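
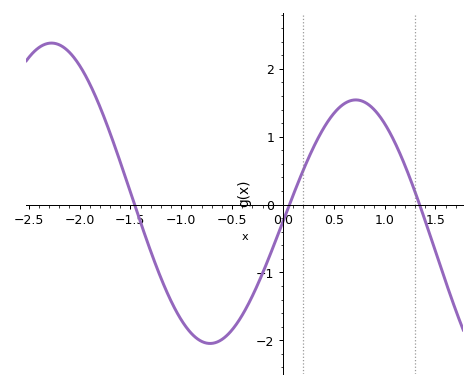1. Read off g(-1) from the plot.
-1.7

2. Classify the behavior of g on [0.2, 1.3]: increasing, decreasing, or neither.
neither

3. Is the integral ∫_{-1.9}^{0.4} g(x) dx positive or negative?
negative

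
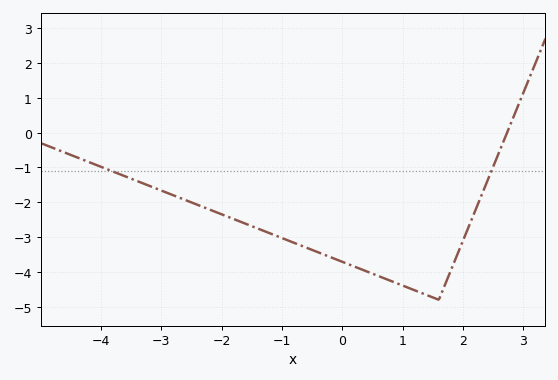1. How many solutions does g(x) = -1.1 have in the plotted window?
2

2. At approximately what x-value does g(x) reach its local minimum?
1.6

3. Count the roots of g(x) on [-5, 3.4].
1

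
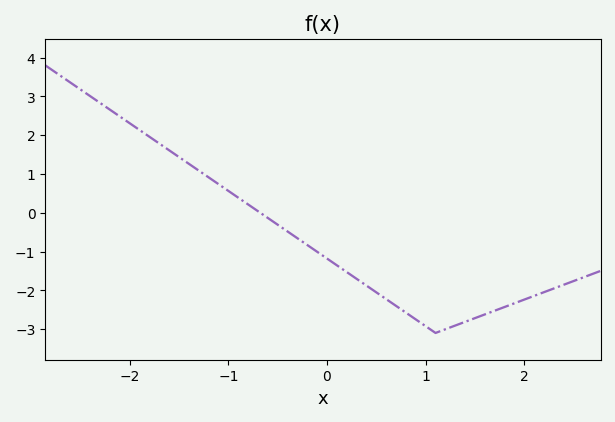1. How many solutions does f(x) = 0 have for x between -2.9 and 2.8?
1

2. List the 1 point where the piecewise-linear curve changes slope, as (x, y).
(1.1, -3.1)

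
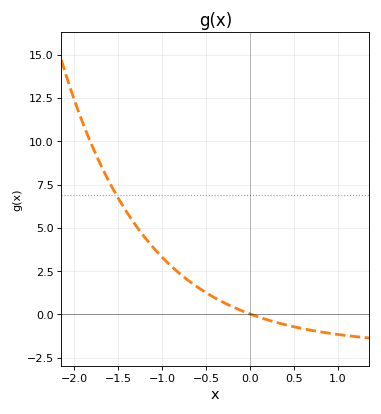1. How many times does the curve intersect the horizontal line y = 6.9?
1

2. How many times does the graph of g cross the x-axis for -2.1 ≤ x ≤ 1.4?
1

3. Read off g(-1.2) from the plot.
4.4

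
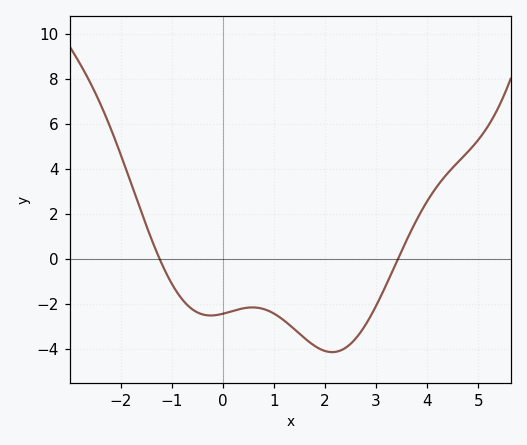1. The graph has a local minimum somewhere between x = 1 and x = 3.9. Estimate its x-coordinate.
2.2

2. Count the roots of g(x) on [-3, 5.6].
2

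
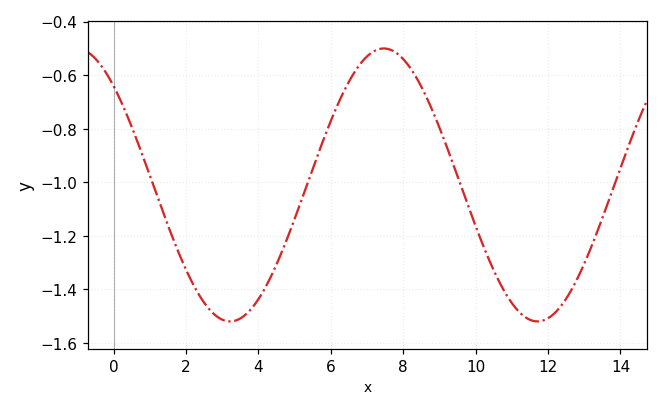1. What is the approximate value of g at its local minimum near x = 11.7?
-1.52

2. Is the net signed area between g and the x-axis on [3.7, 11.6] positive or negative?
negative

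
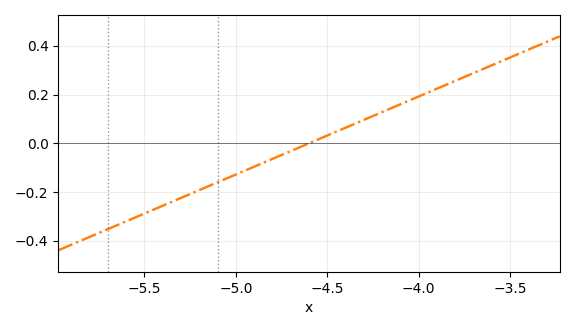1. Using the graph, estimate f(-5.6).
-0.32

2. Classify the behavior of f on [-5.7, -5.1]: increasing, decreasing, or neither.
increasing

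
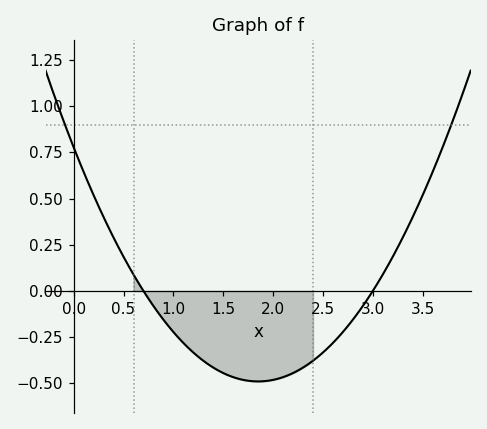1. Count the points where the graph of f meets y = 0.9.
2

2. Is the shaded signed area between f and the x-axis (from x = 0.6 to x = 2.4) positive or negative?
negative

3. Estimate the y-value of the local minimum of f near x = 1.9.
-0.48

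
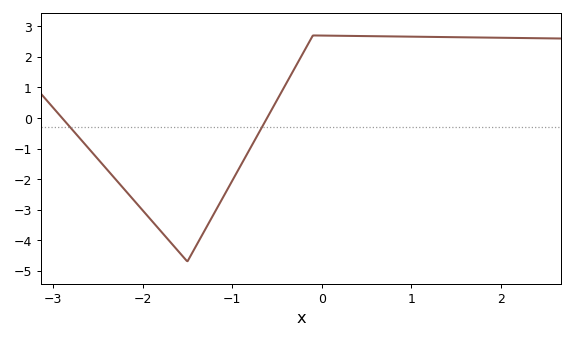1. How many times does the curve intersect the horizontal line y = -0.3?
2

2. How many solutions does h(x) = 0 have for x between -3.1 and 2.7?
2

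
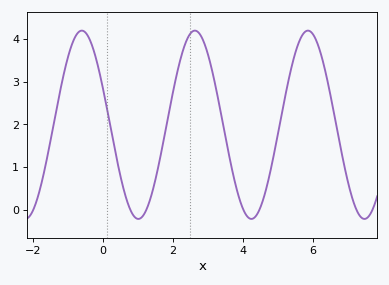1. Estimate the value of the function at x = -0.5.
4.2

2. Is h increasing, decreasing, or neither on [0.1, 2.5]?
neither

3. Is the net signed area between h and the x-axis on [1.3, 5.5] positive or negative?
positive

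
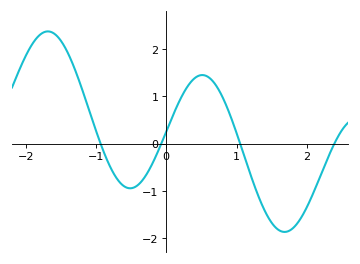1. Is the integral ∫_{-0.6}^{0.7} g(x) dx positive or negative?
positive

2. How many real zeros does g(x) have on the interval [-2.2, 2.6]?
4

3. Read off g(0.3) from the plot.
1.2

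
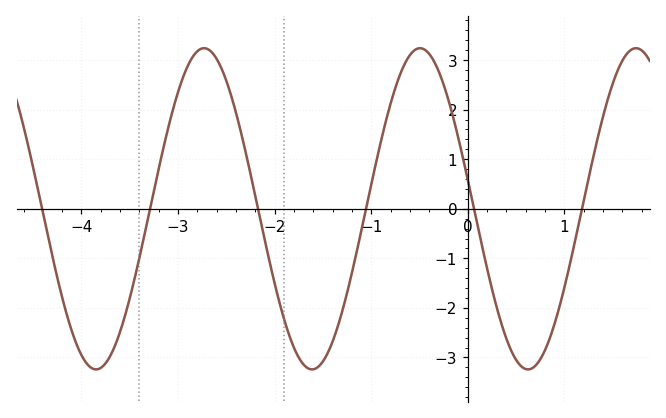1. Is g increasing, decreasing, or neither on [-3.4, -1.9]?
neither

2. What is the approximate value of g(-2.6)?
3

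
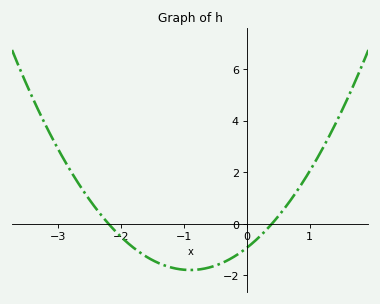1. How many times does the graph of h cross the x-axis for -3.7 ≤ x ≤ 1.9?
2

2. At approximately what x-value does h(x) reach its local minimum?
-0.9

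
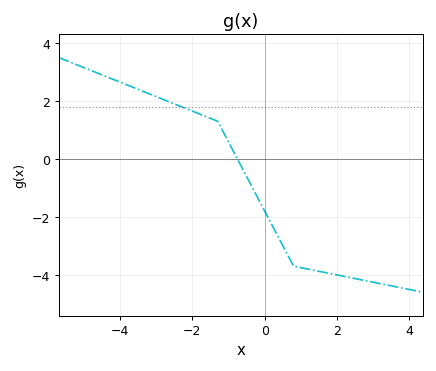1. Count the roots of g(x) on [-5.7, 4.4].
1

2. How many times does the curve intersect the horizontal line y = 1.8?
1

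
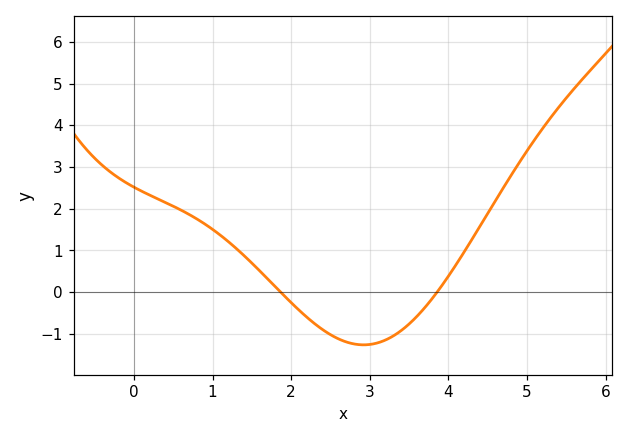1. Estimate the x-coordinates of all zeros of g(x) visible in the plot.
1.87, 3.86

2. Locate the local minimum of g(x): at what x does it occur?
2.92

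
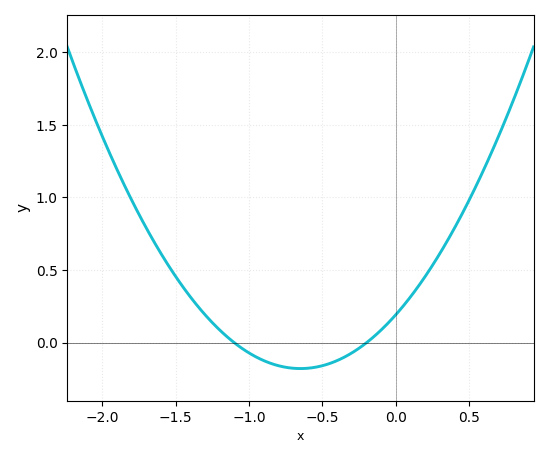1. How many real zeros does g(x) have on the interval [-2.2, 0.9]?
2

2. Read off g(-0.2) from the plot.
0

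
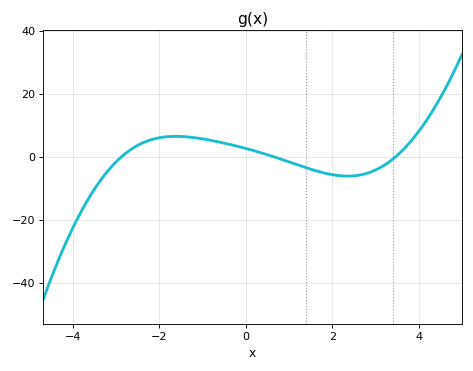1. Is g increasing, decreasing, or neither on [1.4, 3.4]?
neither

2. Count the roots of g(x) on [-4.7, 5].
3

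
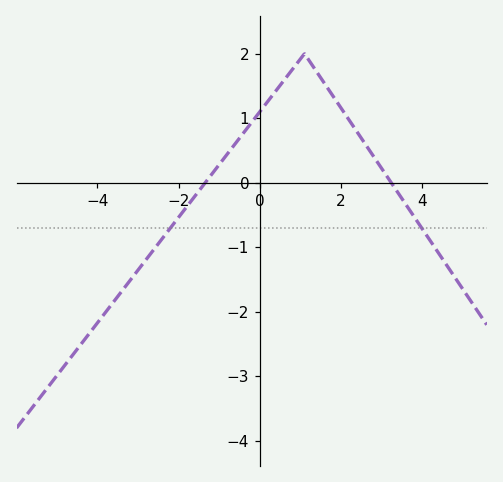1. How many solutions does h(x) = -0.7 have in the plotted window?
2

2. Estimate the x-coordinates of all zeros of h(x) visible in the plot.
-1.35, 3.24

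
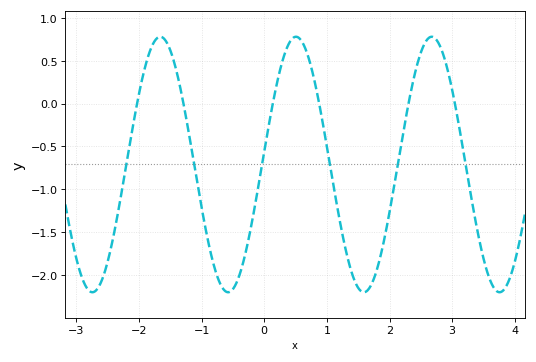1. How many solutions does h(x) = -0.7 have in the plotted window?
6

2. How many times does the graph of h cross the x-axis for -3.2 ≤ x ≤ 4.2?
6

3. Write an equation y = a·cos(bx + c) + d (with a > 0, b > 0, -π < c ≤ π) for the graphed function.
y = 1.49cos(2.9x - 1.5) - 0.71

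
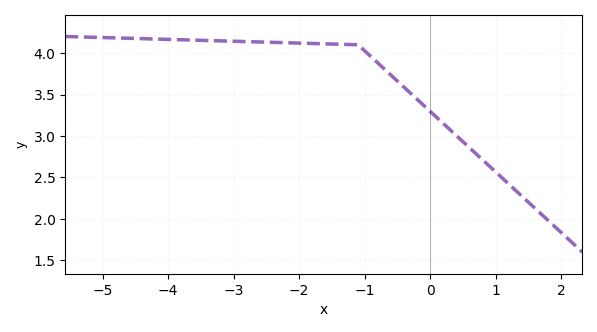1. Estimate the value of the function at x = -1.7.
4.11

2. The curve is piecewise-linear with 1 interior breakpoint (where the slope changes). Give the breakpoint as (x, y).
(-1.1, 4.1)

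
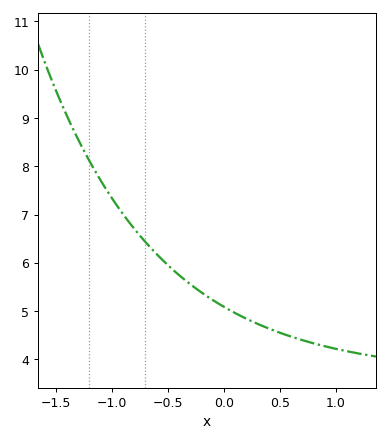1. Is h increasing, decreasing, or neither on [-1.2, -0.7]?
decreasing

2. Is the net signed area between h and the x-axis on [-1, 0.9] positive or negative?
positive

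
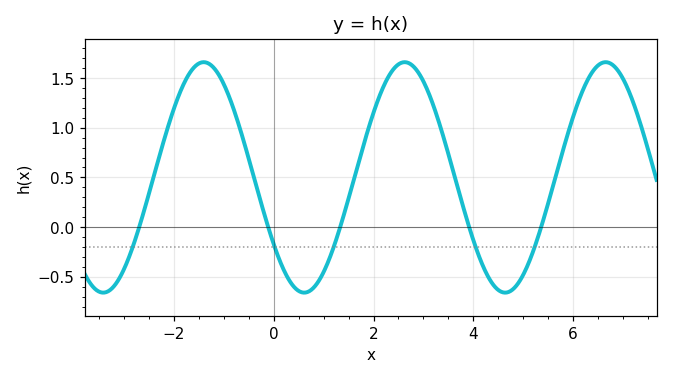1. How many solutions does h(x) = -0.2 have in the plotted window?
5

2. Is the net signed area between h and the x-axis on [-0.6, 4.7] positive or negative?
positive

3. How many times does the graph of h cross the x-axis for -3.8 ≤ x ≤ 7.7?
5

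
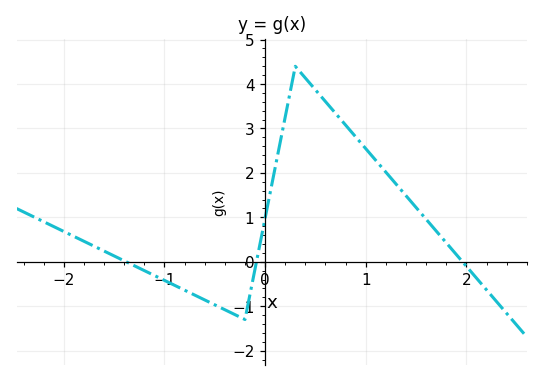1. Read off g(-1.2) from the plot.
-0.199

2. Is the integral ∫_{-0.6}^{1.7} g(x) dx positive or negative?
positive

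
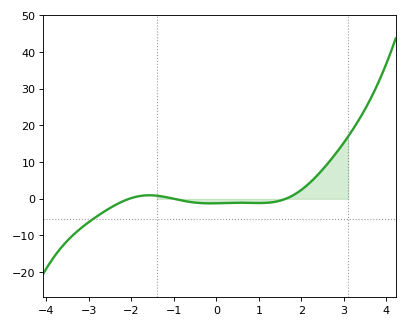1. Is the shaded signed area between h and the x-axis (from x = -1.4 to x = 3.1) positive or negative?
positive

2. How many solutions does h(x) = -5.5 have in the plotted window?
1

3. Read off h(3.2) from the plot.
18.7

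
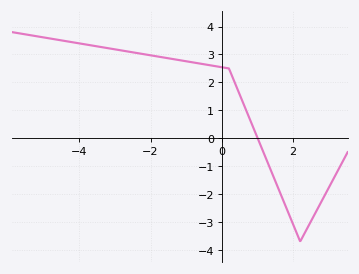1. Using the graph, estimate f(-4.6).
3.5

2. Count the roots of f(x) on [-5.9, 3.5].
1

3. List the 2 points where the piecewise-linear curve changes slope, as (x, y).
(0.2, 2.5); (2.2, -3.7)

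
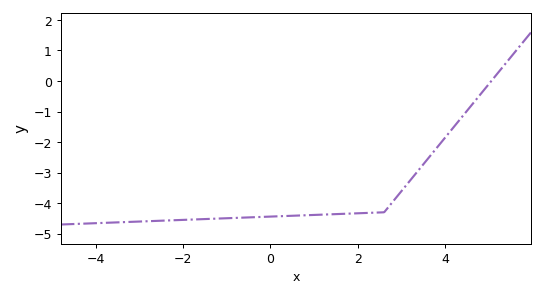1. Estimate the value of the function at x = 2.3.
-4.3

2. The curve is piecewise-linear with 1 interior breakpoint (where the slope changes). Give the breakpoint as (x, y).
(2.6, -4.3)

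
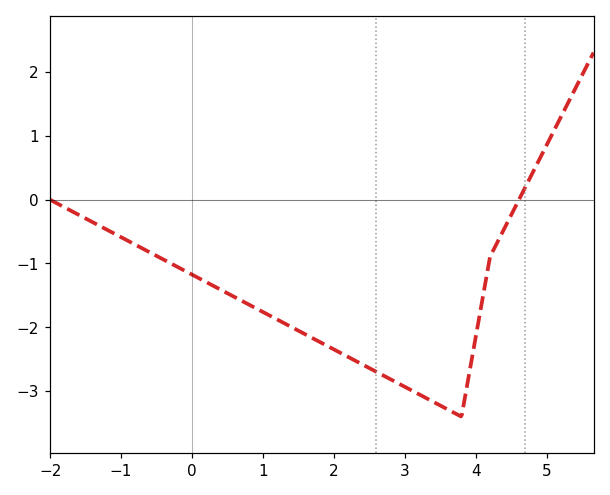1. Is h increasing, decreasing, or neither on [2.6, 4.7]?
neither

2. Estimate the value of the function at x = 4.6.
-0.024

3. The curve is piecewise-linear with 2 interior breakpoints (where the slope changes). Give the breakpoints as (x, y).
(3.8, -3.4); (4.2, -0.9)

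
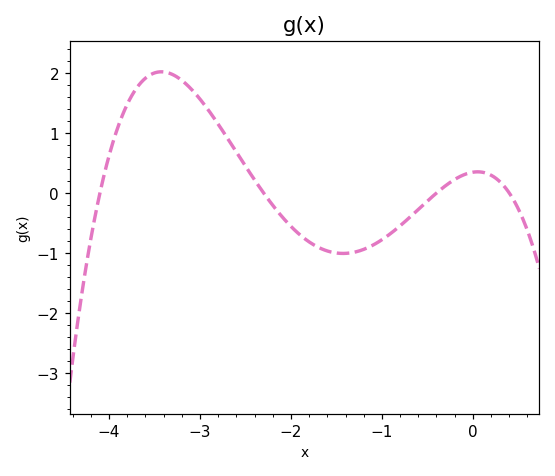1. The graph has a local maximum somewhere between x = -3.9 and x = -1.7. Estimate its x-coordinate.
-3.42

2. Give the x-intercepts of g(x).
-4.1, -2.3, -0.4, 0.4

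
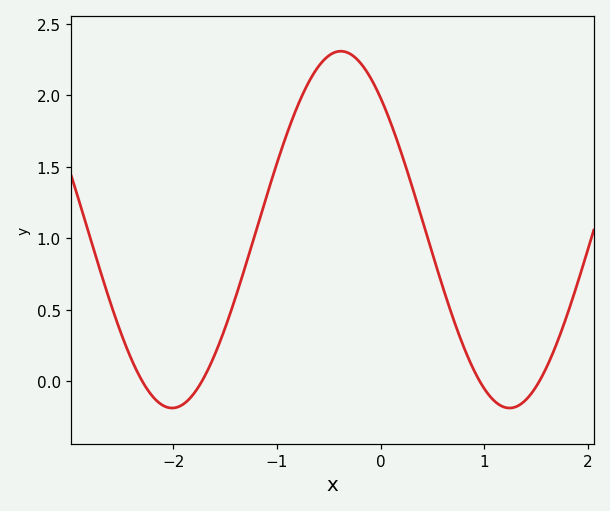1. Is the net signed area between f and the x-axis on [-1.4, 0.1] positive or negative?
positive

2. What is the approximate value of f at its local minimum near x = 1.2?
-0.19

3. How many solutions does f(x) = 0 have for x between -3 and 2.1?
4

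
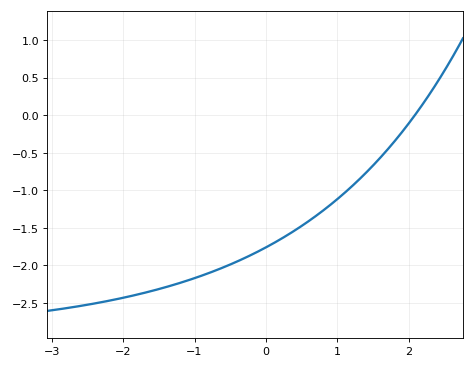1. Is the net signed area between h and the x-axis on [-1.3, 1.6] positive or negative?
negative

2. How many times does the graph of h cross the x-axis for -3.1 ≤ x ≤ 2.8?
1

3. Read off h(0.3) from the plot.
-1.6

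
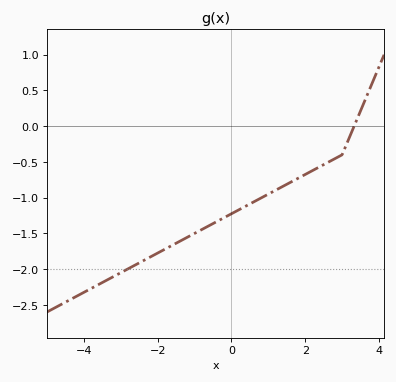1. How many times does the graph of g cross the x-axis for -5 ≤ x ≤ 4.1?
1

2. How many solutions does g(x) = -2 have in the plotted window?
1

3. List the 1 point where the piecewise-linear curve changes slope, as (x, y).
(3, -0.4)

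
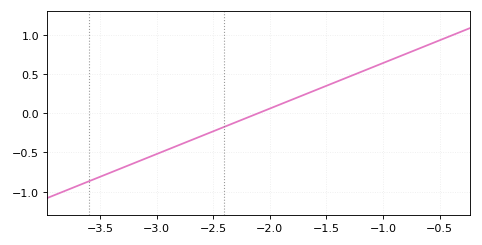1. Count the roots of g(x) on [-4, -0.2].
1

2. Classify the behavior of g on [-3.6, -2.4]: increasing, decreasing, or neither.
increasing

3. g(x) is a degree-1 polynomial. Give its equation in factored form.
y = 0.58(x + 2.1)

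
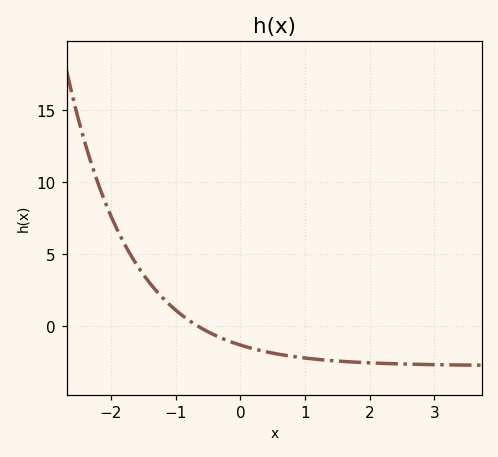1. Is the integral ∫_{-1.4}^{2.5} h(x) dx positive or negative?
negative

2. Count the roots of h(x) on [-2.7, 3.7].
1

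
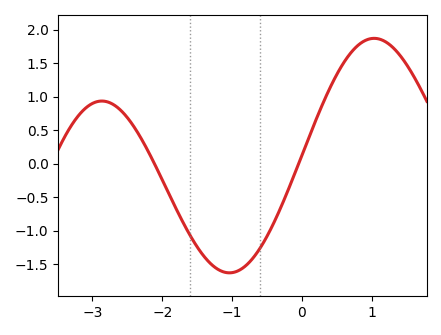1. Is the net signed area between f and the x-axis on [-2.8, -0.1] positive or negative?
negative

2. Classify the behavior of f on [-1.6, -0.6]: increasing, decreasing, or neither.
neither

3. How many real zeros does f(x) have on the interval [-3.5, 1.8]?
2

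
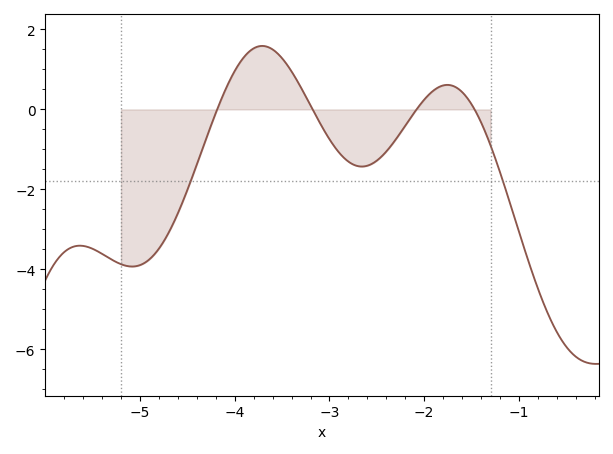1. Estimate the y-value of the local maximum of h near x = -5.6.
-3.41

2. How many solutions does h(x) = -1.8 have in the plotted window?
2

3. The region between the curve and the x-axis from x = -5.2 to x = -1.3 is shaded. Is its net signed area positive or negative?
negative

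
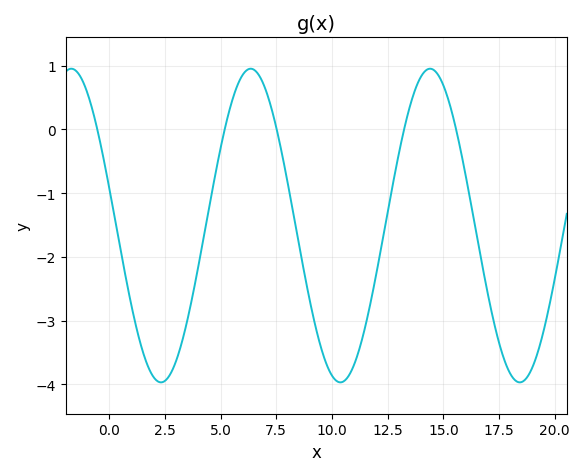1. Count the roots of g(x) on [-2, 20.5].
5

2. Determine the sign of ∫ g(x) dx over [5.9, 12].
negative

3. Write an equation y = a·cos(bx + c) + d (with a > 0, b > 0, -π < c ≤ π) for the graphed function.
y = 2.46cos(0.78x + 1.33) - 1.51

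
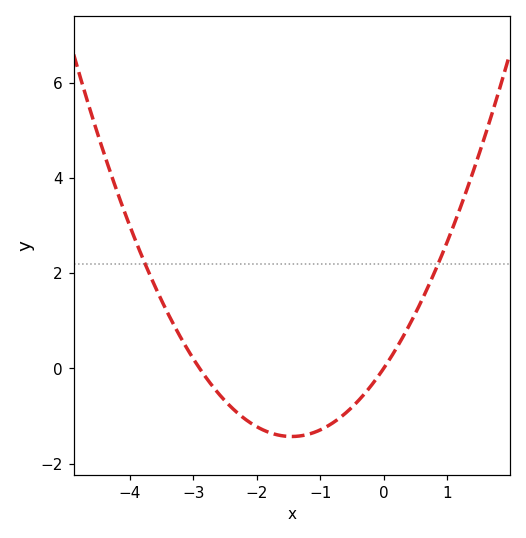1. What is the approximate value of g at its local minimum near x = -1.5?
-1.43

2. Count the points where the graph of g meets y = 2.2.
2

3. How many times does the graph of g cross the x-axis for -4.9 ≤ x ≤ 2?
2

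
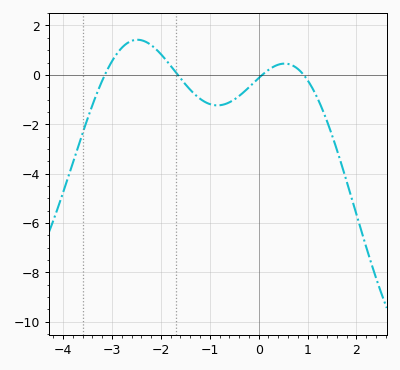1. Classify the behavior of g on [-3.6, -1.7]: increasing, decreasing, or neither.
neither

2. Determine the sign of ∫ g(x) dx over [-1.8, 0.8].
negative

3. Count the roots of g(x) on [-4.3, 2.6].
4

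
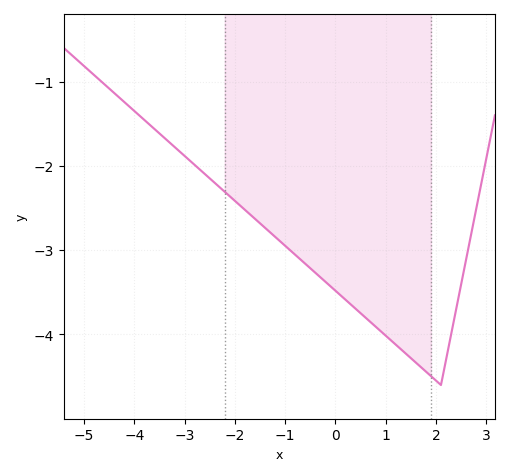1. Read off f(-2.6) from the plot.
-2.1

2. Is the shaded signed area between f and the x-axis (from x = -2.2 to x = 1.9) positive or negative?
negative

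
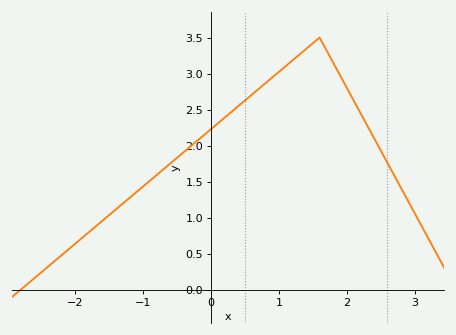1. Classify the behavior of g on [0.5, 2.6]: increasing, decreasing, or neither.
neither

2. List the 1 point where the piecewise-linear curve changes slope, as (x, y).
(1.6, 3.5)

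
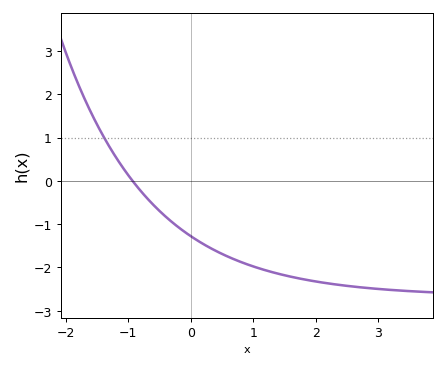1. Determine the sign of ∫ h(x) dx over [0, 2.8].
negative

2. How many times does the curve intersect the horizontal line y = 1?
1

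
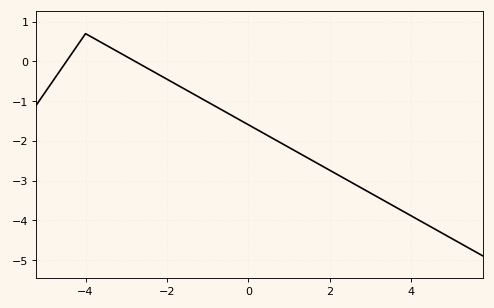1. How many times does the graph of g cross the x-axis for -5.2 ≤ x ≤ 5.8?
2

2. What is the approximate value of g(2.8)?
-3.2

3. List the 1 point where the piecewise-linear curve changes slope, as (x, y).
(-4, 0.7)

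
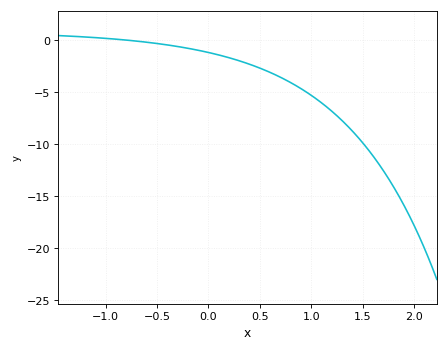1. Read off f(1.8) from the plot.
-14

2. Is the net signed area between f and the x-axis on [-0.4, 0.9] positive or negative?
negative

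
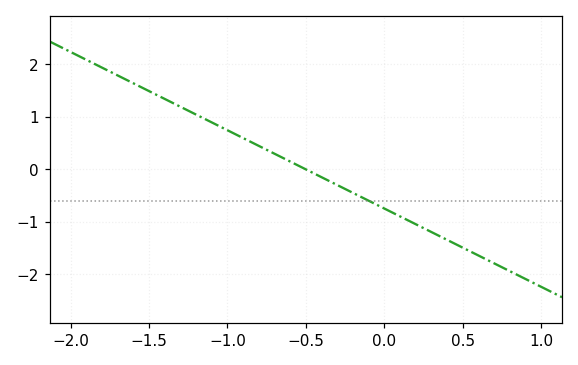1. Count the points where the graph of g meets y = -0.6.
1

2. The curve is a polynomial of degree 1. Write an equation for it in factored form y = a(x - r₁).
y = -1.49(x + 0.5)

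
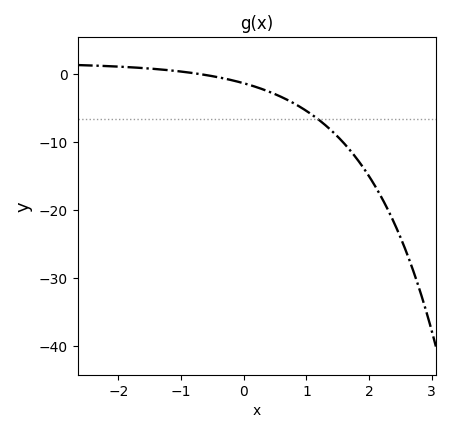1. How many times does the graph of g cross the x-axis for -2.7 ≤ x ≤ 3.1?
1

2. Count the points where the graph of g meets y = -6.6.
1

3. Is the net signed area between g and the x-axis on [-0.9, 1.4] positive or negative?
negative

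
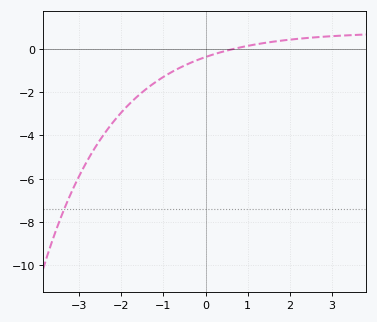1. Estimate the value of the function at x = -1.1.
-1.4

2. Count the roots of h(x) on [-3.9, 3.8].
1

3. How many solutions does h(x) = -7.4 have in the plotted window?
1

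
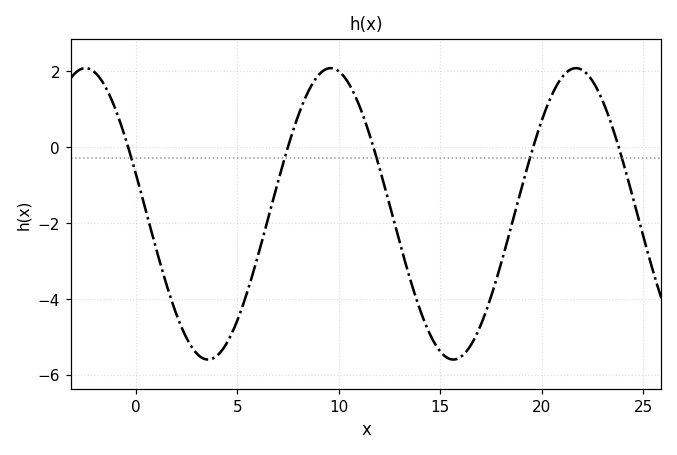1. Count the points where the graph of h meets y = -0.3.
5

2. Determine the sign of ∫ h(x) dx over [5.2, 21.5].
negative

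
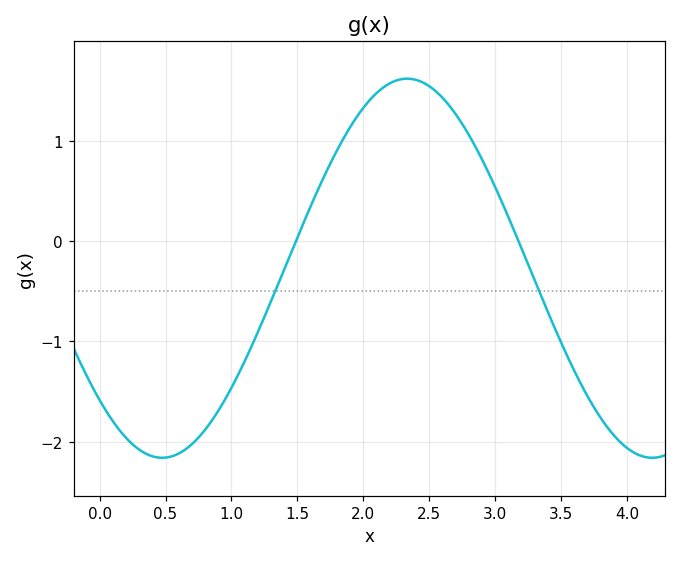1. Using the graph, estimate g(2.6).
1.43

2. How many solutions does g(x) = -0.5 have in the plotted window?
2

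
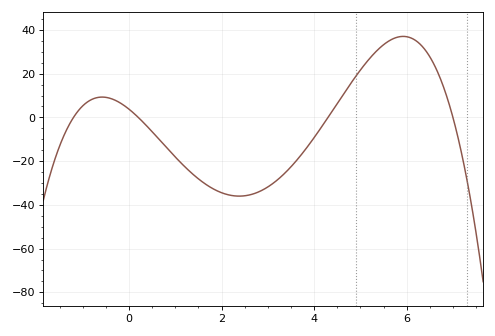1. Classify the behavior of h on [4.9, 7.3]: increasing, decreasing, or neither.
neither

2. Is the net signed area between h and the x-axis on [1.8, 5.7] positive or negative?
negative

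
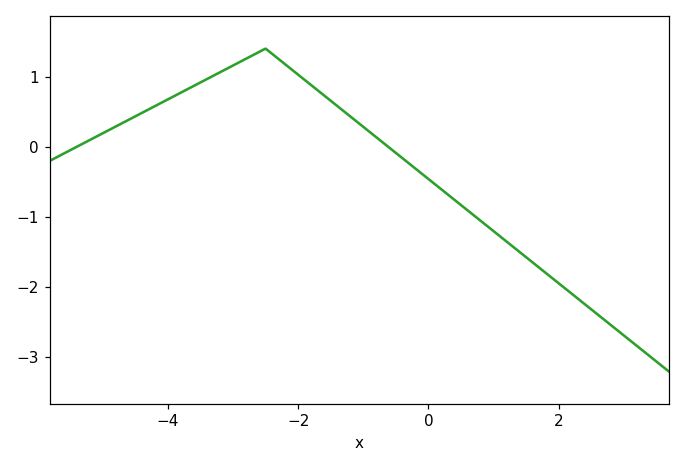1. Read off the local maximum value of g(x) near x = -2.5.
1.4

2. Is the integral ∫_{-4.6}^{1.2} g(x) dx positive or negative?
positive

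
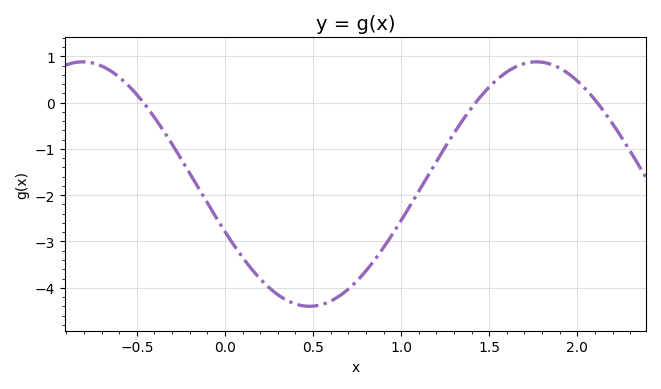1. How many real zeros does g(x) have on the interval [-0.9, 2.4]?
3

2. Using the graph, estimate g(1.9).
0.744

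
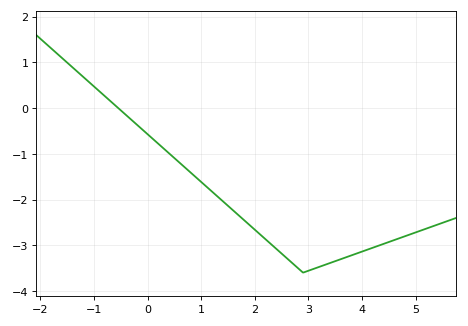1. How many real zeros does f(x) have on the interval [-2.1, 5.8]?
1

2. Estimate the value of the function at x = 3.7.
-3.26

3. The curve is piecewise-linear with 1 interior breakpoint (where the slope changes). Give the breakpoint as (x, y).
(2.9, -3.6)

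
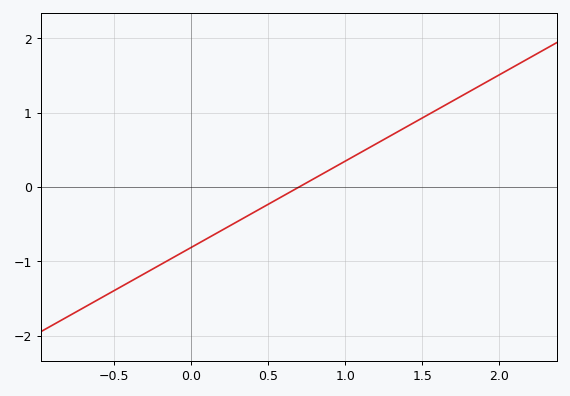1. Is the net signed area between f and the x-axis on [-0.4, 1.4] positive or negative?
negative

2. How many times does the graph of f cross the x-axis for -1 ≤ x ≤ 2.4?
1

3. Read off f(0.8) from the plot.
0.1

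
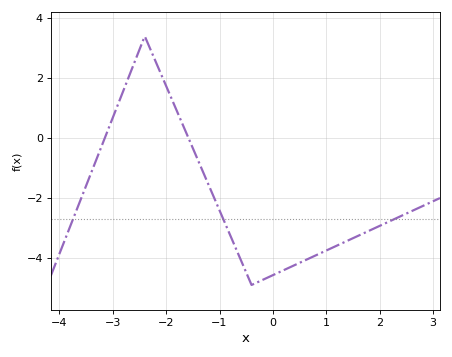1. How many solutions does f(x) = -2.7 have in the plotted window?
3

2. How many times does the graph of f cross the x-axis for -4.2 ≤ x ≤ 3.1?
2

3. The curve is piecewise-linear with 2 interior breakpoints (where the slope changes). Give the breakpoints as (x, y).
(-2.4, 3.4); (-0.4, -4.9)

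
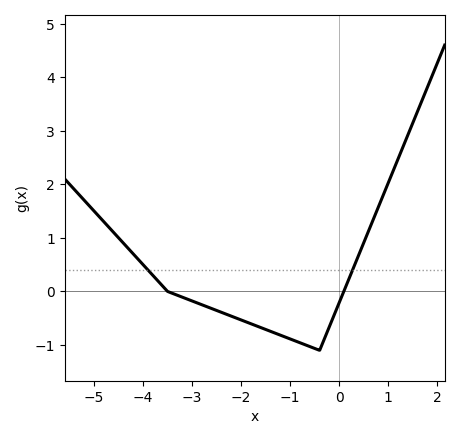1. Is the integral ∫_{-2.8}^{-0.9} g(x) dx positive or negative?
negative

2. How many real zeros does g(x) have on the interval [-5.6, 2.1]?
2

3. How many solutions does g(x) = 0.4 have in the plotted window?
2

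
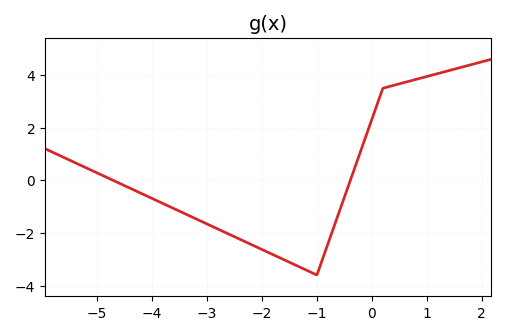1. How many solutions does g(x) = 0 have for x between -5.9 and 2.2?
2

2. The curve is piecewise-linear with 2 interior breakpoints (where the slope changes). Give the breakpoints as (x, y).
(-1, -3.6); (0.2, 3.5)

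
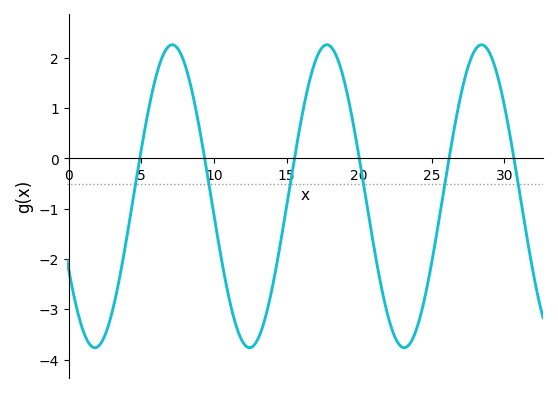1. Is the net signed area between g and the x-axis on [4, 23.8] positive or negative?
negative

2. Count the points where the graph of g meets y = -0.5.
6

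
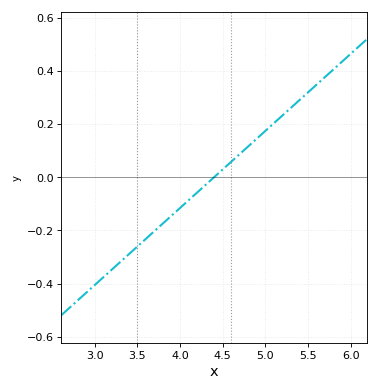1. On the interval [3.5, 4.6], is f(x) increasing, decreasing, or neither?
increasing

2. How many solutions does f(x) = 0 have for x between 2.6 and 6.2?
1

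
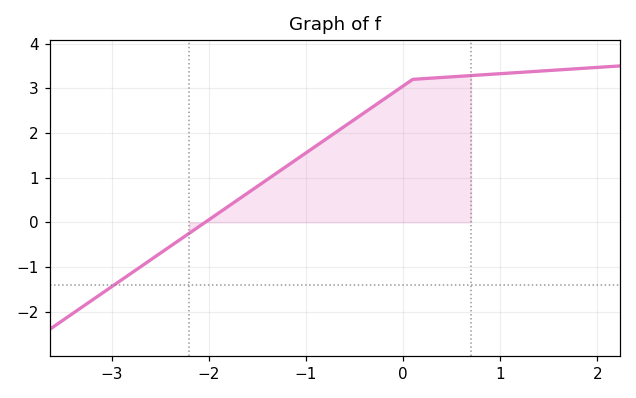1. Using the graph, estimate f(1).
3.33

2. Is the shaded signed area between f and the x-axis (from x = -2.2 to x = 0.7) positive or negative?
positive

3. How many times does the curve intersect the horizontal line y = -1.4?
1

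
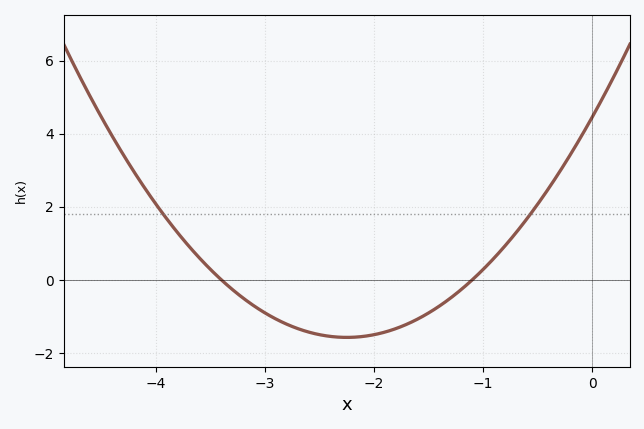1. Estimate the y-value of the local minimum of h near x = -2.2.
-1.57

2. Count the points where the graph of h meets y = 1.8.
2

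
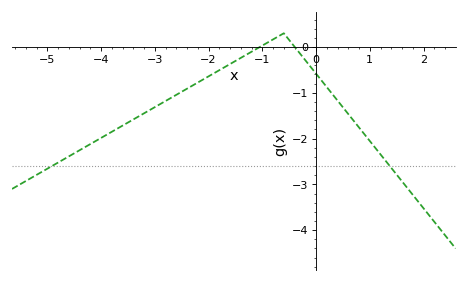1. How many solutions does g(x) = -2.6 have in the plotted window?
2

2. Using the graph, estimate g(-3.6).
-1.7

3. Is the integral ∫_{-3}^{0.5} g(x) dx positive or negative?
negative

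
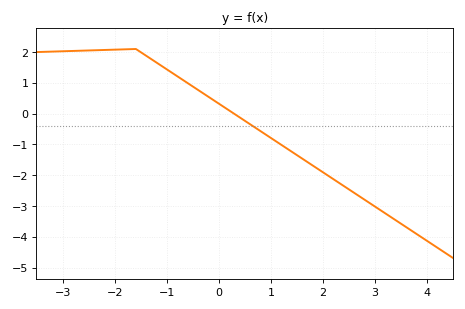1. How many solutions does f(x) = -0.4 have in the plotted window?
1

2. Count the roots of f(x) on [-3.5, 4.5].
1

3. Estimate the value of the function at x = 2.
-1.9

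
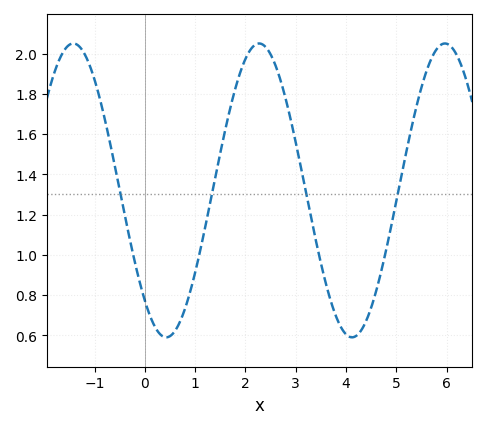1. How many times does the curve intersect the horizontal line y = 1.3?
4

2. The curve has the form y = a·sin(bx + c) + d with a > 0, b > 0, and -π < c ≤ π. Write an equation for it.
y = 0.73sin(1.7x - 2.29) + 1.32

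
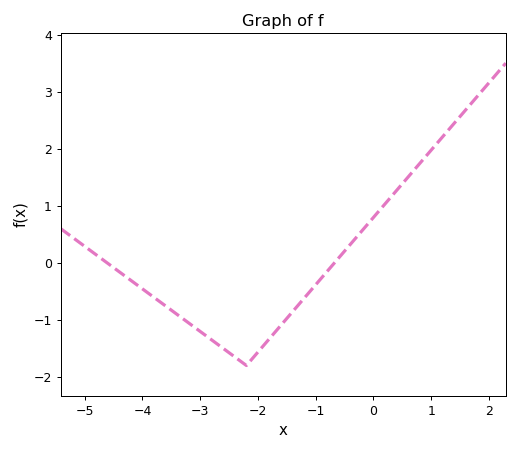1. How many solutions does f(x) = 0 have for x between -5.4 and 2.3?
2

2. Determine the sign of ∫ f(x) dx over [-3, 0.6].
negative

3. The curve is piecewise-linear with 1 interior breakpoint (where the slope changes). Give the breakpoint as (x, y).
(-2.2, -1.8)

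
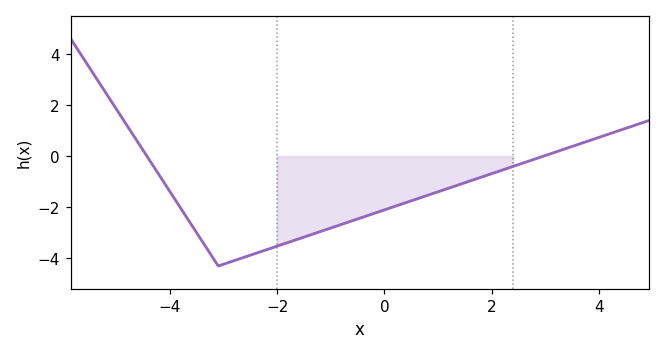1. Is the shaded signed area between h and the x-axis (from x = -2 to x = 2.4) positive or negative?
negative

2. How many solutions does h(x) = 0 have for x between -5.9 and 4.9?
2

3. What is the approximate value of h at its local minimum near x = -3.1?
-4.3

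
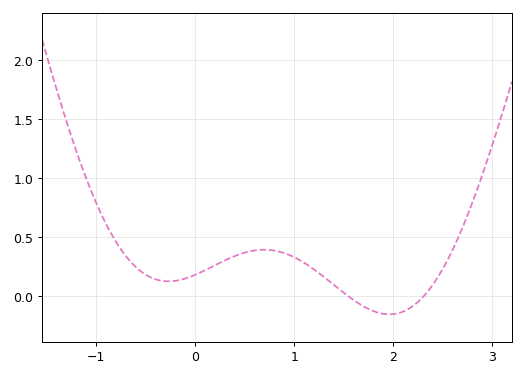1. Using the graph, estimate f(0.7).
0.395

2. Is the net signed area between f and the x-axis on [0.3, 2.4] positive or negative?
positive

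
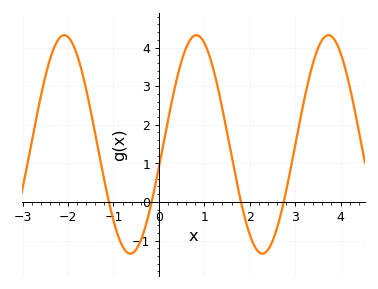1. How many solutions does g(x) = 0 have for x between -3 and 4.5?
4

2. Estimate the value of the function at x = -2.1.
4.3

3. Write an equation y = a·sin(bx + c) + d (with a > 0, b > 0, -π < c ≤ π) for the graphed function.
y = 2.83sin(2.2x - 0.21) + 1.49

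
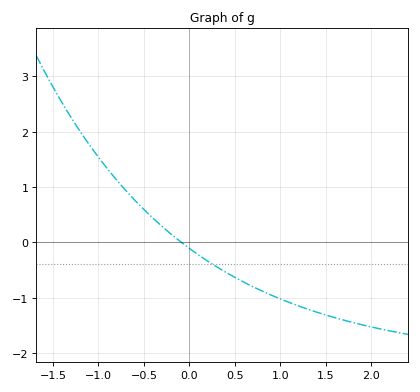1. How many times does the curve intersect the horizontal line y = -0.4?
1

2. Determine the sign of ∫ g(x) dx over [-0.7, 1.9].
negative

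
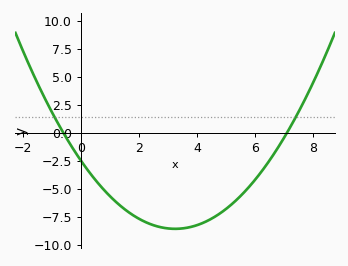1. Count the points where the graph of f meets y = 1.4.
2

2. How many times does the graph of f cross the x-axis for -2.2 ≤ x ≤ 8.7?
2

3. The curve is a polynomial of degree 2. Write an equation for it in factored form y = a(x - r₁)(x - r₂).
y = 0.58(x + 0.6)(x - 7.1)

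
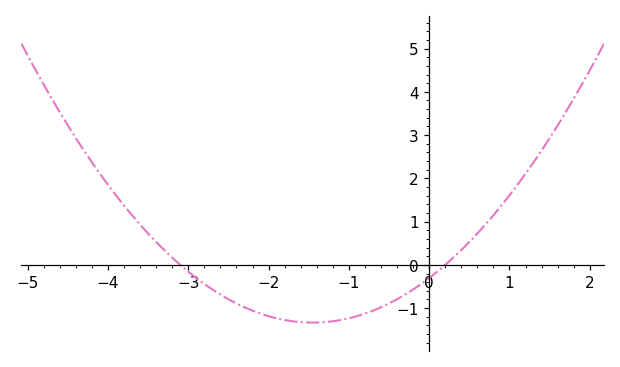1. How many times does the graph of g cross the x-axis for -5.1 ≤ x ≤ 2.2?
2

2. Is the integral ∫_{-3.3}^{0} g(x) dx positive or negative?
negative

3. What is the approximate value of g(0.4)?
0.343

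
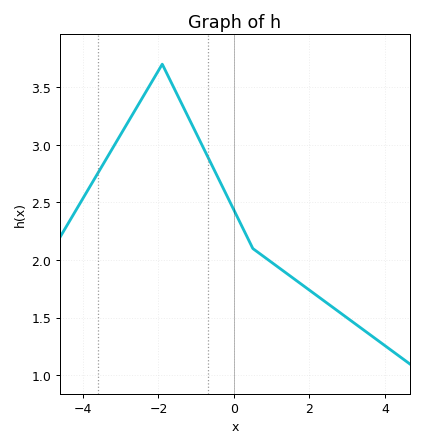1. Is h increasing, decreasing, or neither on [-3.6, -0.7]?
neither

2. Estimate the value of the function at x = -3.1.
3.05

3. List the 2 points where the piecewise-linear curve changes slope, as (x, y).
(-1.9, 3.7); (0.5, 2.1)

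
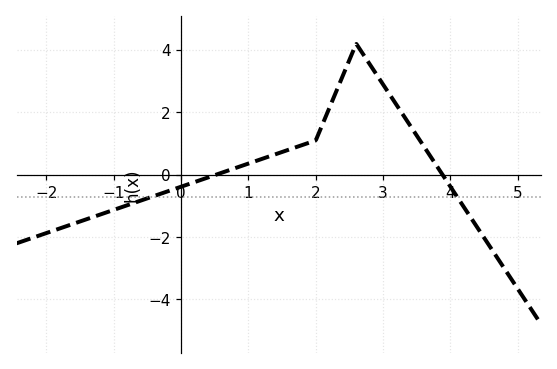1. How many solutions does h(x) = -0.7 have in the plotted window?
2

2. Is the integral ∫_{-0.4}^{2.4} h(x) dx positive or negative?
positive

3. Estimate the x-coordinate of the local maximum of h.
2.6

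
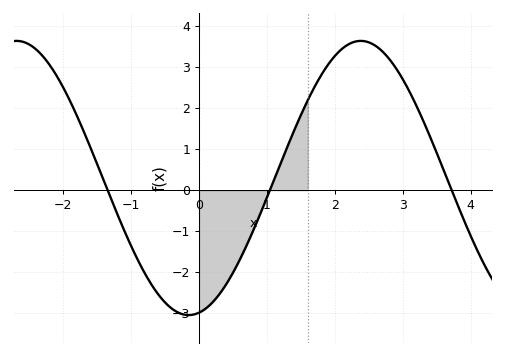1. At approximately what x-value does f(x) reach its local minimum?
-0.152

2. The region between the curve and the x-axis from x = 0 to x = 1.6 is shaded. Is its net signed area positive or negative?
negative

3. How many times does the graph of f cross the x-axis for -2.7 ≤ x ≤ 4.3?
3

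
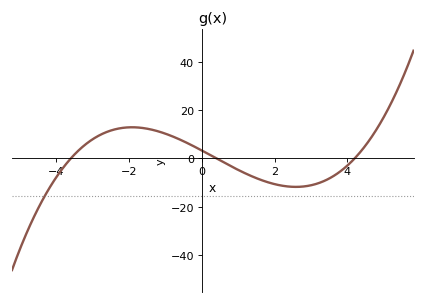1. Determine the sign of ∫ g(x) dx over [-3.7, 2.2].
positive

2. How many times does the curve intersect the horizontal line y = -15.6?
1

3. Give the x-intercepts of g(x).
-3.6, 0.4, 4.2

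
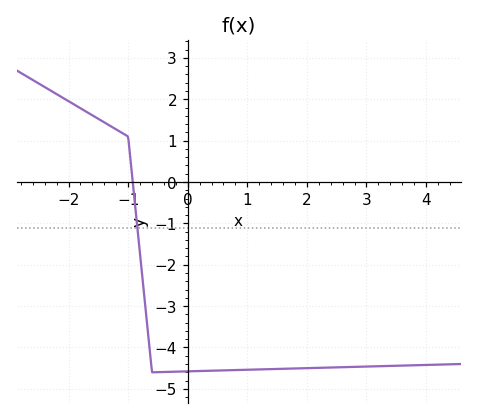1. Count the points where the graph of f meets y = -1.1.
1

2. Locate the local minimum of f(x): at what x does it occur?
-0.6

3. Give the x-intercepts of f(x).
-0.9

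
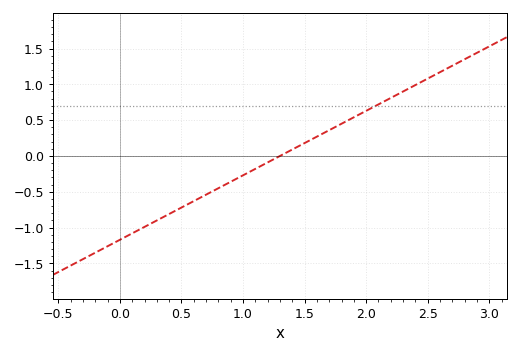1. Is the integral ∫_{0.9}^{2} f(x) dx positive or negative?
positive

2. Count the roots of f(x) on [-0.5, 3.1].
1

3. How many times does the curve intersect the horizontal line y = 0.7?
1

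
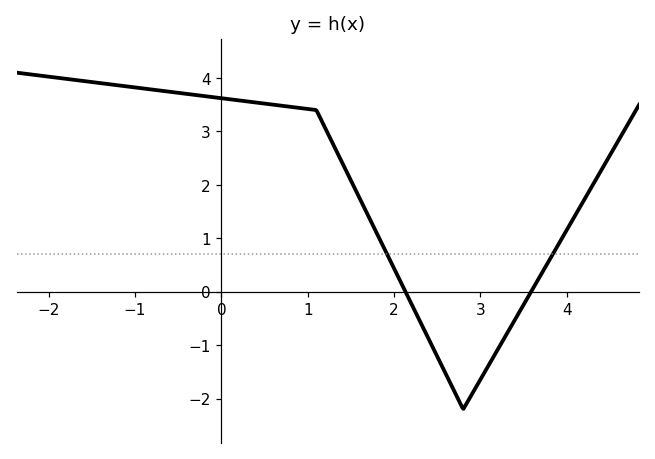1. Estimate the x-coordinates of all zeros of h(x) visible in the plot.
2.1, 3.6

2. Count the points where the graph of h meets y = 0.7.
2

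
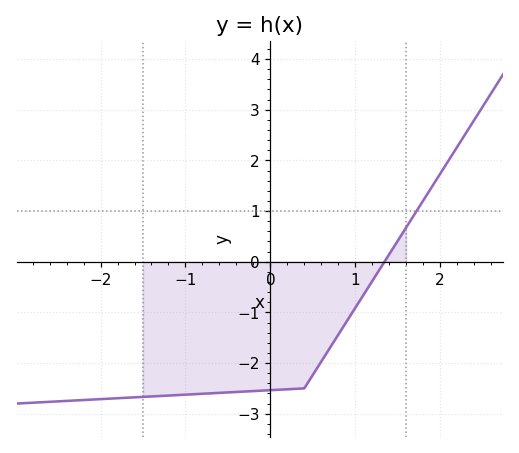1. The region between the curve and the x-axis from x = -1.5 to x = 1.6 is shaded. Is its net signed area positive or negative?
negative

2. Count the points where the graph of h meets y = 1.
1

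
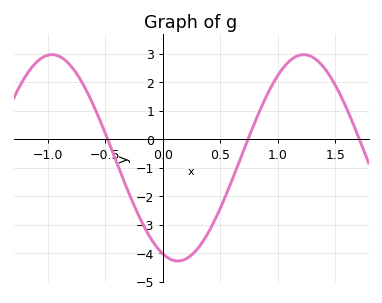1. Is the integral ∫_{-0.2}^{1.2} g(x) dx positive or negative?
negative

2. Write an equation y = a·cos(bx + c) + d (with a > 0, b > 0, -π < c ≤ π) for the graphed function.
y = 3.62cos(2.9x + 2.8) - 0.66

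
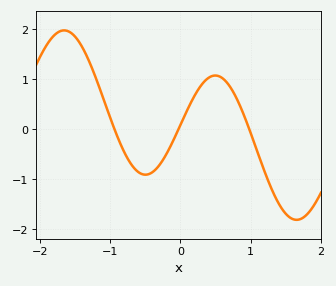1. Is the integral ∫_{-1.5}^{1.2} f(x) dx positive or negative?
positive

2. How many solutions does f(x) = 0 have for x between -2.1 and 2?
3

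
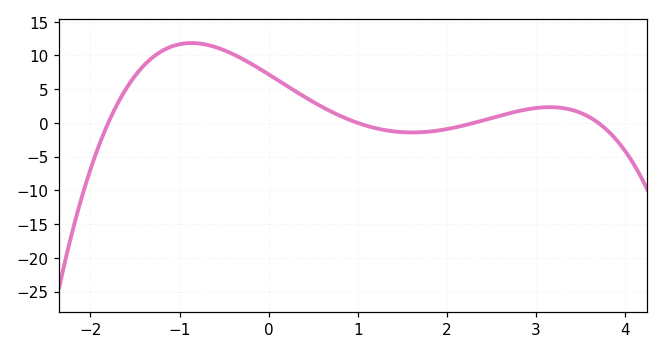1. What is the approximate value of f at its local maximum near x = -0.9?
12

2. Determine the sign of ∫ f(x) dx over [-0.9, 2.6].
positive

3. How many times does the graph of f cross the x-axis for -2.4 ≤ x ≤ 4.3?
4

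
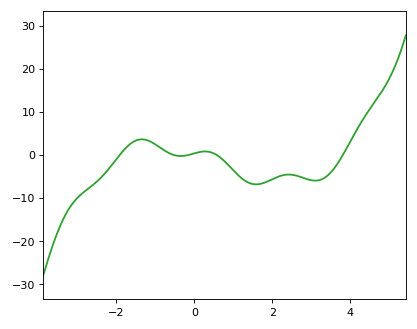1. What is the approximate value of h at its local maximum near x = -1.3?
3.59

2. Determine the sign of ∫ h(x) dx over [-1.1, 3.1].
negative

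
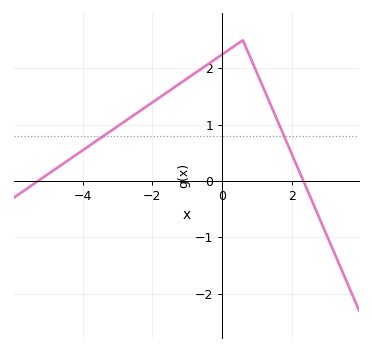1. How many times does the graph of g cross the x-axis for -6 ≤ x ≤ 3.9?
2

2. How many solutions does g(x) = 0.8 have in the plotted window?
2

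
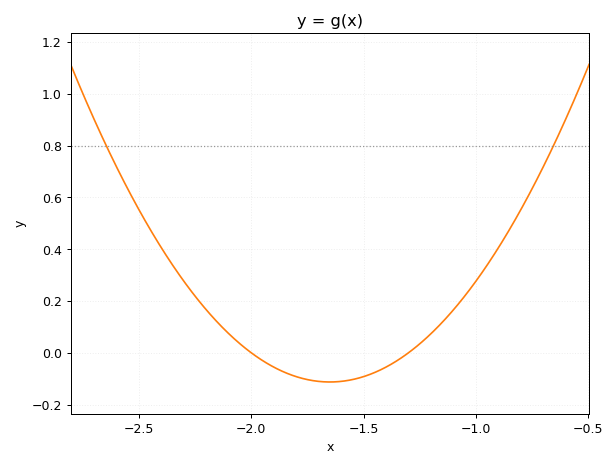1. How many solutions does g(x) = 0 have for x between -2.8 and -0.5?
2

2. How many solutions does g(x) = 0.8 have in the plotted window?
2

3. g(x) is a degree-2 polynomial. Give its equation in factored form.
y = 0.92(x + 2)(x + 1.3)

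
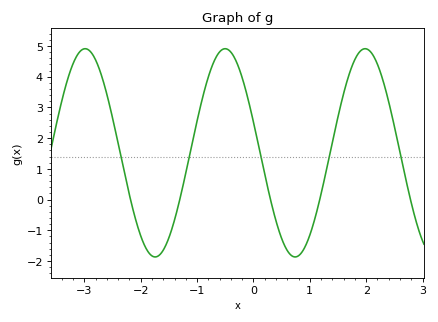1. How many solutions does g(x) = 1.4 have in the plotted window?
5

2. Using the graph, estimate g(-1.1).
1.7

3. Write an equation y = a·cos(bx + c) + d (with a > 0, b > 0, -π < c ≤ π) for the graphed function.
y = 3.39cos(2.5x + 1.3) + 1.52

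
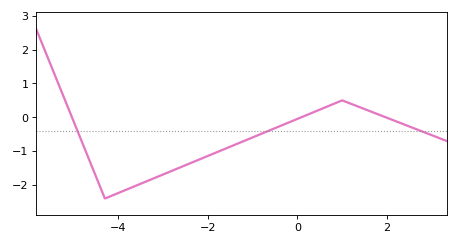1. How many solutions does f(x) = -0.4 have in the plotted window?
3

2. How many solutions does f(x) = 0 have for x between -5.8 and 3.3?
3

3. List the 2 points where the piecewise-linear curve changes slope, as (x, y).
(-4.3, -2.4); (1, 0.5)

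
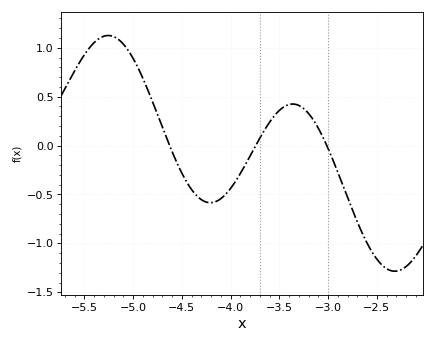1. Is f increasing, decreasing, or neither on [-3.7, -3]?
neither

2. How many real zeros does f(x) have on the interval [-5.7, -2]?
3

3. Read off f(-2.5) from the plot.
-1.16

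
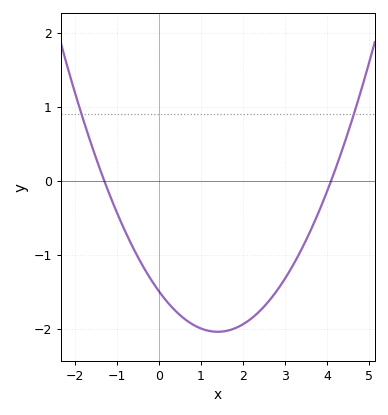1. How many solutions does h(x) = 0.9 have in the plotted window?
2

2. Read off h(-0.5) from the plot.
-1.03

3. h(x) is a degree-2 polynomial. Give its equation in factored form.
y = 0.28(x + 1.3)(x - 4.1)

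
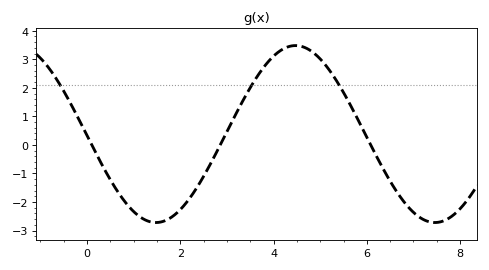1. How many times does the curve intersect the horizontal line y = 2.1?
3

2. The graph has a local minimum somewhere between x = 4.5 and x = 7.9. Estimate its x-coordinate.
7.4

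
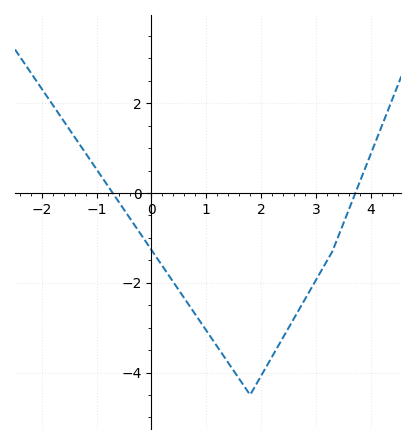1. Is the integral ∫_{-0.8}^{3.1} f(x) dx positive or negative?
negative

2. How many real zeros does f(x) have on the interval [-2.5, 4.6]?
2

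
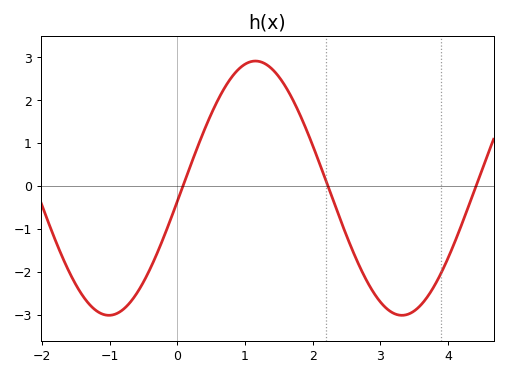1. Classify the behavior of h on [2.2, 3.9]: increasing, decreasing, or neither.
neither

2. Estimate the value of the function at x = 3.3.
-3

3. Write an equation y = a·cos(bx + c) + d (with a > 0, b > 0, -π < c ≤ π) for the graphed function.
y = 2.96cos(1.4x - 1.7) - 0.05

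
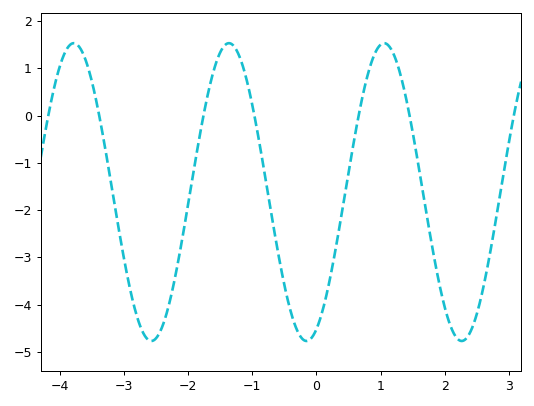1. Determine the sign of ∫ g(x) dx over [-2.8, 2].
negative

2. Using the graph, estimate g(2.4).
-4.57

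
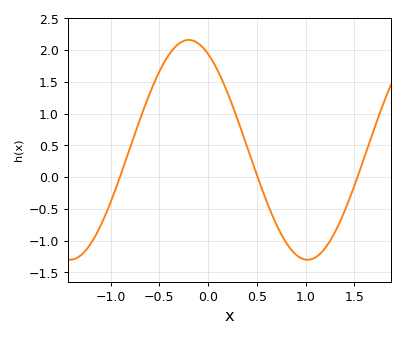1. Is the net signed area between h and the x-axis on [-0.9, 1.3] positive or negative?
positive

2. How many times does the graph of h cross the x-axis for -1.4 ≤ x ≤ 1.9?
3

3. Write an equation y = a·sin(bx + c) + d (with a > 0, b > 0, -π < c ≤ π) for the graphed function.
y = 1.73sin(2.6x + 2.1) + 0.43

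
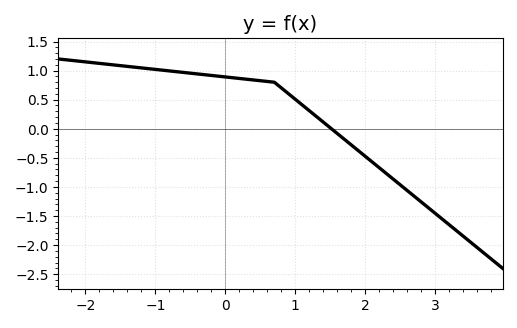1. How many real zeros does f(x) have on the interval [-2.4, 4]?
1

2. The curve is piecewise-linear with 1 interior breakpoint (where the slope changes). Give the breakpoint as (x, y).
(0.7, 0.8)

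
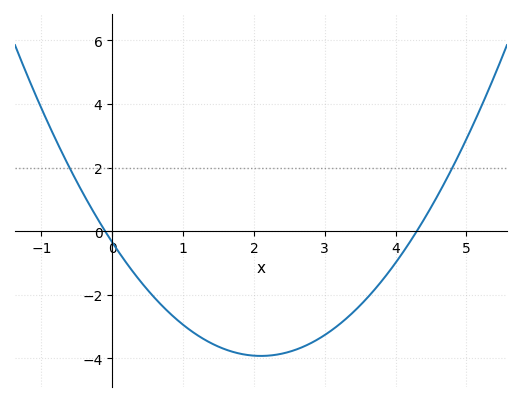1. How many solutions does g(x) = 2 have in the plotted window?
2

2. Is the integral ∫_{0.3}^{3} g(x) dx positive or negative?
negative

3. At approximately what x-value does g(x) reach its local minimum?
2.1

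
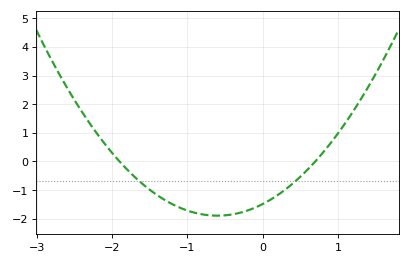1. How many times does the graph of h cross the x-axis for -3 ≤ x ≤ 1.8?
2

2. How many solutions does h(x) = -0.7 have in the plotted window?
2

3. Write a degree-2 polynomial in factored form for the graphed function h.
y = 1.12(x + 1.9)(x - 0.7)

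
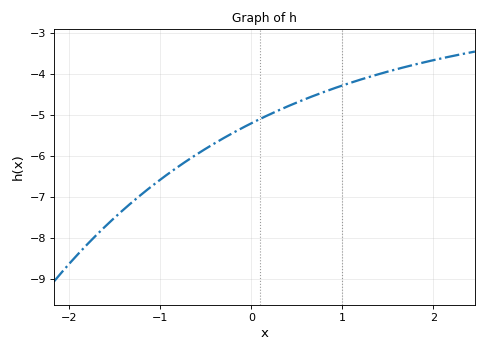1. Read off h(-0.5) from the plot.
-5.83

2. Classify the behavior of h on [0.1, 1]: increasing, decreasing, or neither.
increasing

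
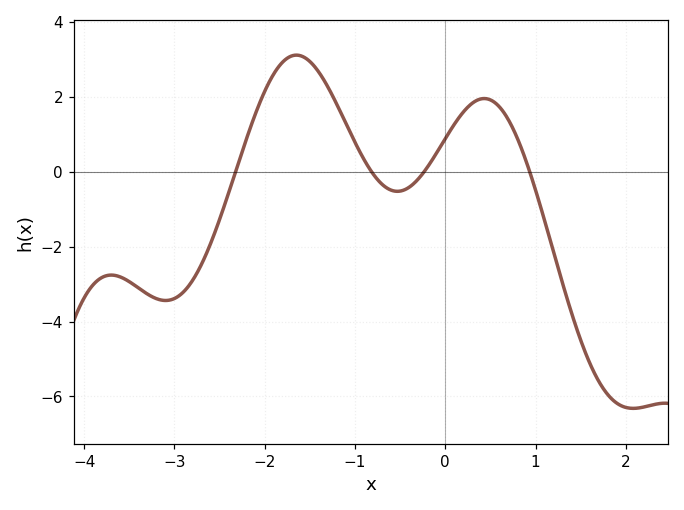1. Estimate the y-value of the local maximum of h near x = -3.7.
-2.8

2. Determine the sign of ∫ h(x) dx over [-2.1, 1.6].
positive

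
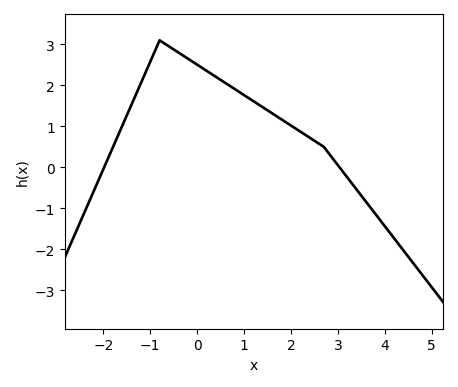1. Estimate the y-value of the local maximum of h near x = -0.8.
3.1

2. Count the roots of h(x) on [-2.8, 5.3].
2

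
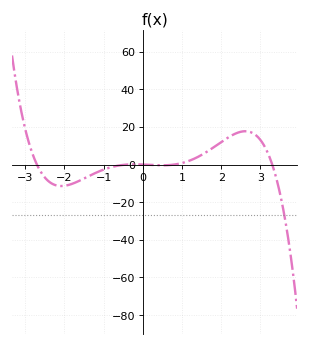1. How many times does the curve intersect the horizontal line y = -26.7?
1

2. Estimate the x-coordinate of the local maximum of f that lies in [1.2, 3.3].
2.6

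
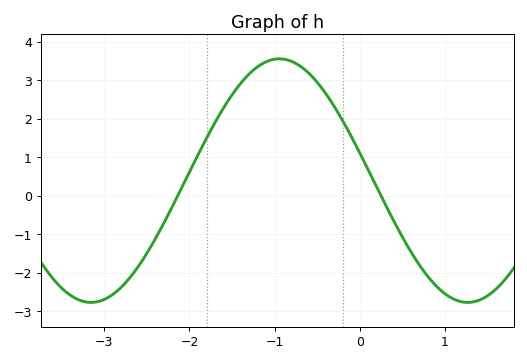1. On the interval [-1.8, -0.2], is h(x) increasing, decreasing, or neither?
neither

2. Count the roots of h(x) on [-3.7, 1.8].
2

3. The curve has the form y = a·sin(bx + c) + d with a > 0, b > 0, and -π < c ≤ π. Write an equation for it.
y = 3.16sin(1.42x + 2.91) + 0.39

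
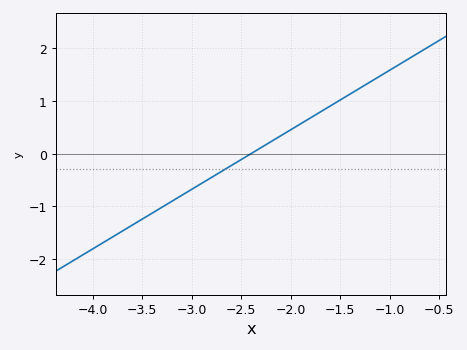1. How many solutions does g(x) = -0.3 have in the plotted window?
1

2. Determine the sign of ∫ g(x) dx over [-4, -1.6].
negative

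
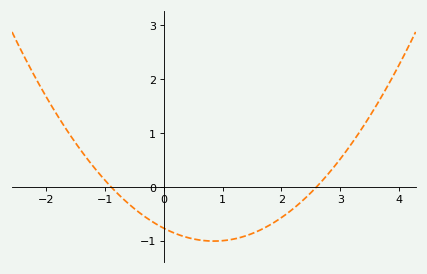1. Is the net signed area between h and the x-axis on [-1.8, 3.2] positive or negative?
negative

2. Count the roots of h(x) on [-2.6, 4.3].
2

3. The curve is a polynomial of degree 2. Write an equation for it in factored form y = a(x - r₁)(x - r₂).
y = 0.33(x + 0.9)(x - 2.6)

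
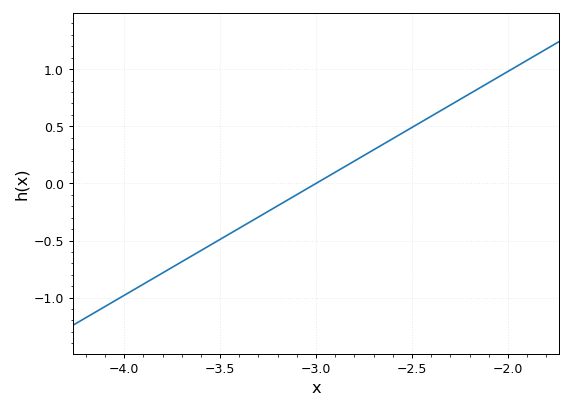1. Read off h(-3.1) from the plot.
-0.1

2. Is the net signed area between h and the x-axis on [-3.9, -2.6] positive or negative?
negative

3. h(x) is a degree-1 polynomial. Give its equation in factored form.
y = 0.98(x + 3)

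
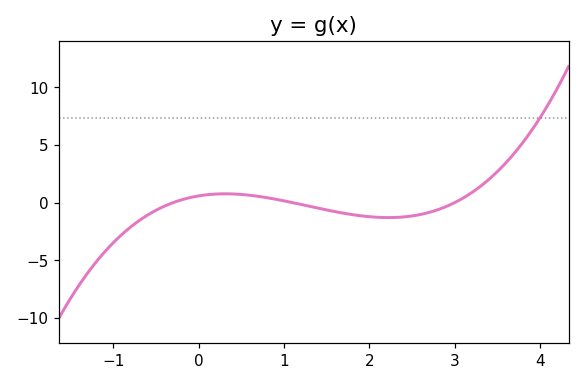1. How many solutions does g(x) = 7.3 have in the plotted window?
1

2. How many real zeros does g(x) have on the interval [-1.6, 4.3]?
3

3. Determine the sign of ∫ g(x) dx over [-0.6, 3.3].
negative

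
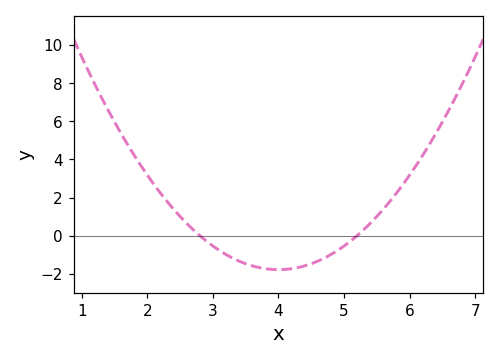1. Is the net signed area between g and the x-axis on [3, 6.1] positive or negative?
negative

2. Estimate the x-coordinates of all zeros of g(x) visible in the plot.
2.8, 5.2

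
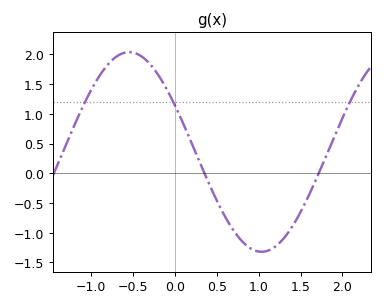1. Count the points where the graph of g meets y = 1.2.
3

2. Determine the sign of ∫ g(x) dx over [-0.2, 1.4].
negative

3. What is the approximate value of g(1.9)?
0.61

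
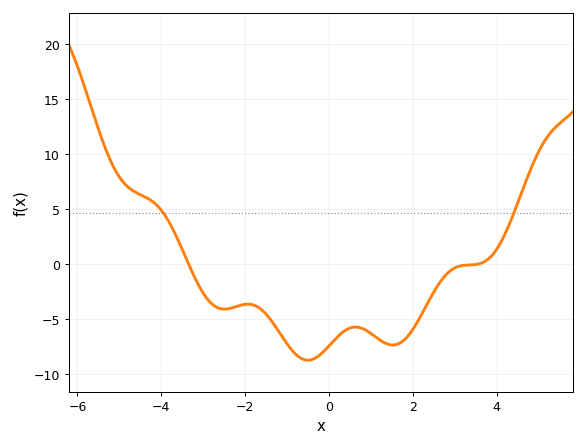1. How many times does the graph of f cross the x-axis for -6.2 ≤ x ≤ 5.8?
2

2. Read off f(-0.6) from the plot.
-8.64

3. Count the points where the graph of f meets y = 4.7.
2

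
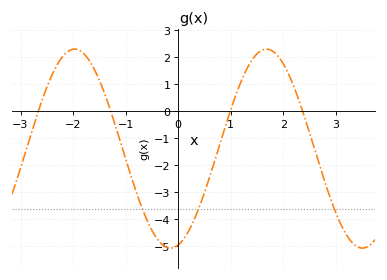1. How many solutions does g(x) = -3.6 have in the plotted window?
3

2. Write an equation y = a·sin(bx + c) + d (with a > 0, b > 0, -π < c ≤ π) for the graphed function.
y = 3.68sin(1.72x - 1.32) - 1.38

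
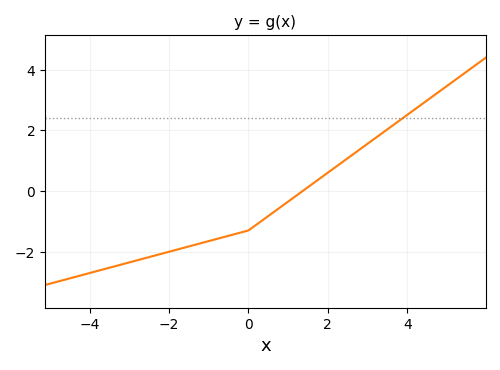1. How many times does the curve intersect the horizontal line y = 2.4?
1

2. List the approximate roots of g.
1.36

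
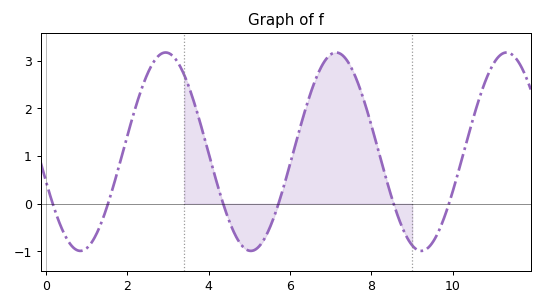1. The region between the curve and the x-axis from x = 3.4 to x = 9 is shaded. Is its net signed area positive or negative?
positive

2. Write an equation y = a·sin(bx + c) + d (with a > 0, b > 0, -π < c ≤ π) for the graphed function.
y = 2.08sin(1.5x - 2.8) + 1.09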